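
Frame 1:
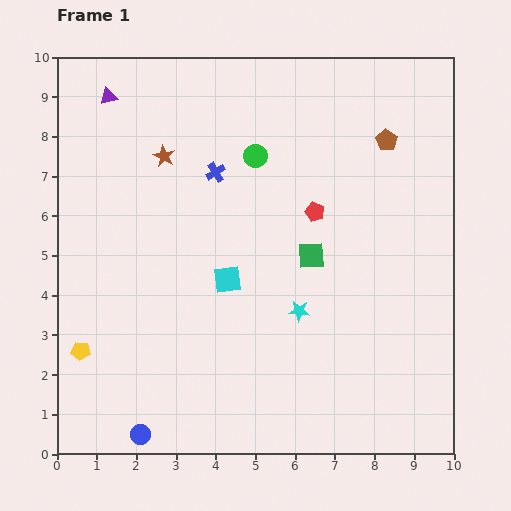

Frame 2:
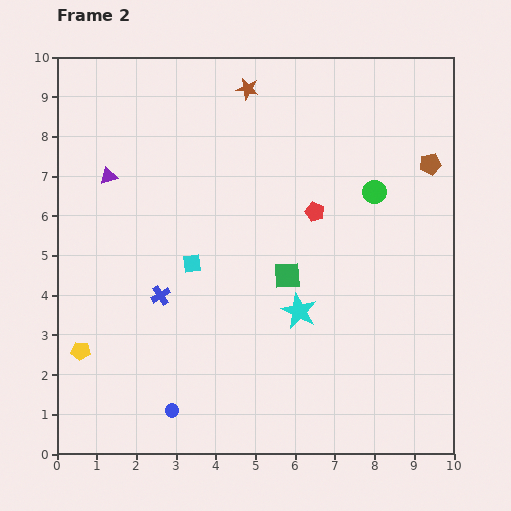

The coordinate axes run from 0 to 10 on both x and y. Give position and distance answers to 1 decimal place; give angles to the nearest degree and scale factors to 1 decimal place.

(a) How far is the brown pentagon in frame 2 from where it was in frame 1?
1.3

The brown pentagon moved from (8.3, 7.9) to (9.4, 7.3), a distance of √(1.1² + 0.6²) ≈ 1.3.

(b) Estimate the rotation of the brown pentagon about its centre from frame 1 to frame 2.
28° clockwise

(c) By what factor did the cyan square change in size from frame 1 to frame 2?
0.7×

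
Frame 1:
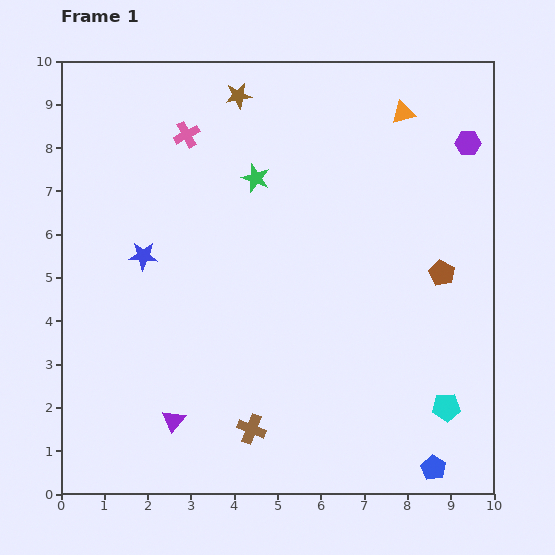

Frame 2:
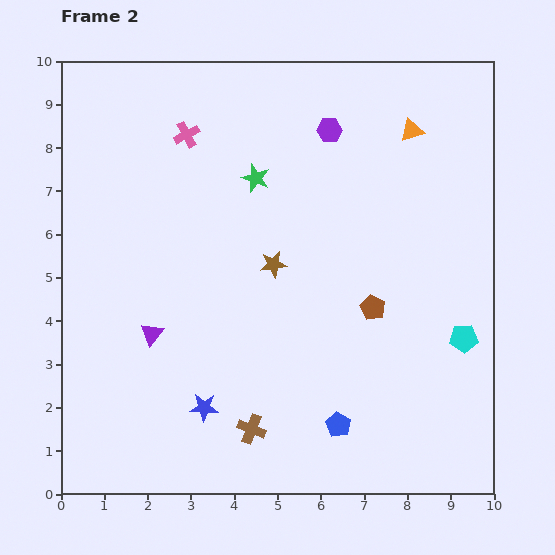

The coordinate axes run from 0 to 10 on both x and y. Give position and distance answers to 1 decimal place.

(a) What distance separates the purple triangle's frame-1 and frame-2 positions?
2.1

The purple triangle moved from (2.6, 1.7) to (2.1, 3.7), a distance of √(0.5² + 2.0²) ≈ 2.1.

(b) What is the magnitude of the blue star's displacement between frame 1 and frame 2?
3.8

The blue star moved from (1.9, 5.5) to (3.3, 2.0), a distance of √(1.4² + 3.5²) ≈ 3.8.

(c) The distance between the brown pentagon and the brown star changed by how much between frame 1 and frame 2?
-3.7

Distance in frame 1: 6.2. Distance in frame 2: 2.5.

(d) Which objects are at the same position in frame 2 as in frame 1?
the pink cross, the green star, the brown cross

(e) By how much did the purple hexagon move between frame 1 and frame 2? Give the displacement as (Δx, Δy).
(-3.2, 0.3)

The purple hexagon was at (9.4, 8.1) in frame 1 and (6.2, 8.4) in frame 2.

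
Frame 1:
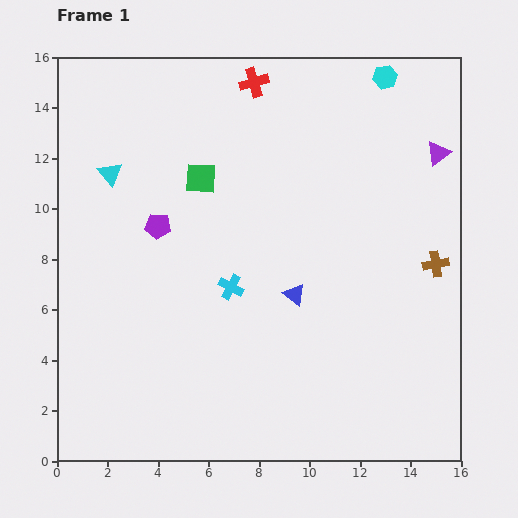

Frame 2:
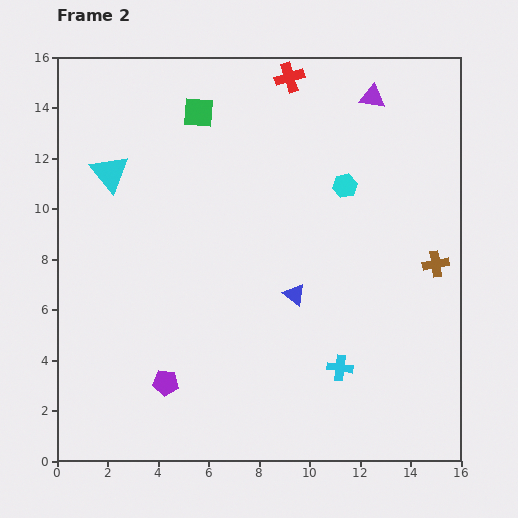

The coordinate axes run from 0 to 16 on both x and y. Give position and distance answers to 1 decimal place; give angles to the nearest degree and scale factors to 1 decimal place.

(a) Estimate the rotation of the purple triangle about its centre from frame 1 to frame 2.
45° clockwise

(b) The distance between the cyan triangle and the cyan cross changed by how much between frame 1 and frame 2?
+5.3

Distance in frame 1: 6.6. Distance in frame 2: 11.9.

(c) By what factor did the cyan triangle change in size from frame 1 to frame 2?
1.6×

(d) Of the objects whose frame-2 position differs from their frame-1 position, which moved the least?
the red cross

(moved 1.4)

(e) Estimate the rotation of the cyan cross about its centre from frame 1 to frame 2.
21° counter-clockwise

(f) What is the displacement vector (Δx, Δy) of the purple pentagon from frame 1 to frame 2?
(0.3, -6.2)

The purple pentagon was at (4.0, 9.3) in frame 1 and (4.3, 3.1) in frame 2.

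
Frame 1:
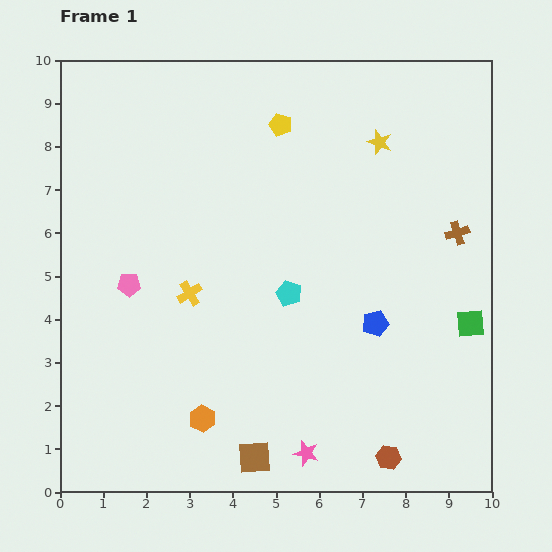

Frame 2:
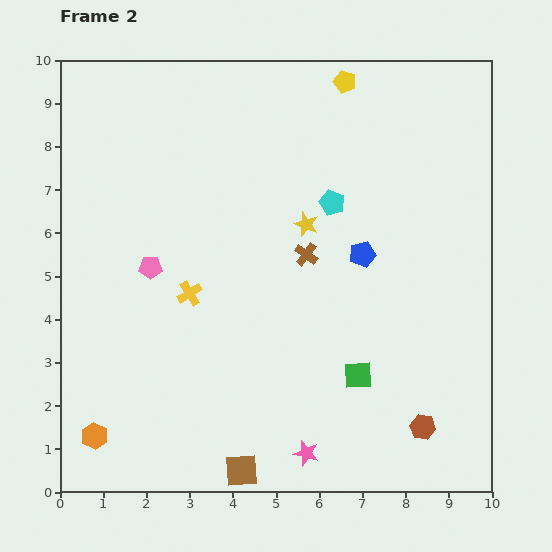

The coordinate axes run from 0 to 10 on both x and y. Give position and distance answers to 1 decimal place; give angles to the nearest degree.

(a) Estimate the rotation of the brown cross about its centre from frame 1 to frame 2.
37° counter-clockwise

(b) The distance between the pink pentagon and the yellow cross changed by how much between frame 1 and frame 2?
-0.3

Distance in frame 1: 1.4. Distance in frame 2: 1.1.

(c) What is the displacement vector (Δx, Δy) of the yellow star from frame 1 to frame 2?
(-1.7, -1.9)

The yellow star was at (7.4, 8.1) in frame 1 and (5.7, 6.2) in frame 2.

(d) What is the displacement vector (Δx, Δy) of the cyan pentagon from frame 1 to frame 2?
(1.0, 2.1)

The cyan pentagon was at (5.3, 4.6) in frame 1 and (6.3, 6.7) in frame 2.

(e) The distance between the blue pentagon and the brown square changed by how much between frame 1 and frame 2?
+1.5

Distance in frame 1: 4.2. Distance in frame 2: 5.7.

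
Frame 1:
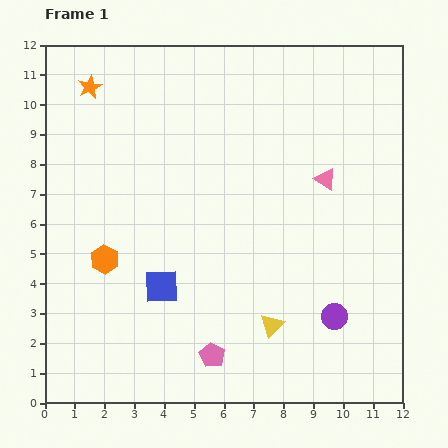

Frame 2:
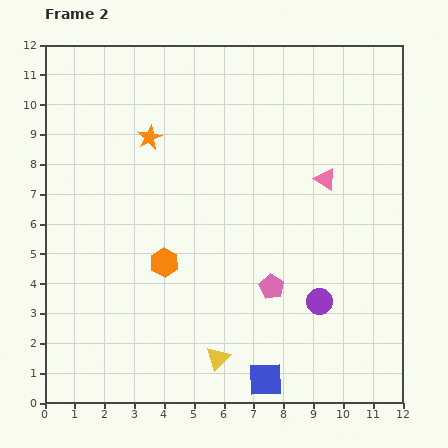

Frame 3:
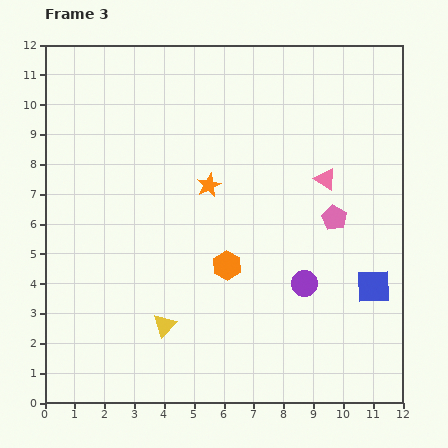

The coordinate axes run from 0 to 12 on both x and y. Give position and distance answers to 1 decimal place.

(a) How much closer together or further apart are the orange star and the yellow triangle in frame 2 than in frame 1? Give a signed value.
-2.4

Distance in frame 1: 10.1. Distance in frame 2: 7.7.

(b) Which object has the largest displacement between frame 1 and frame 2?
the blue square

(moved 4.7; next 3.0)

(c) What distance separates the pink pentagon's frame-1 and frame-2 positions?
3.0

The pink pentagon moved from (5.6, 1.6) to (7.6, 3.9), a distance of √(2.0² + 2.3²) ≈ 3.0.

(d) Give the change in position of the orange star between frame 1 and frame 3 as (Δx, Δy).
(4.0, -3.3)

The orange star was at (1.5, 10.6) in frame 1 and (5.5, 7.3) in frame 3.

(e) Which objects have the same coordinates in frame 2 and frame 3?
the pink triangle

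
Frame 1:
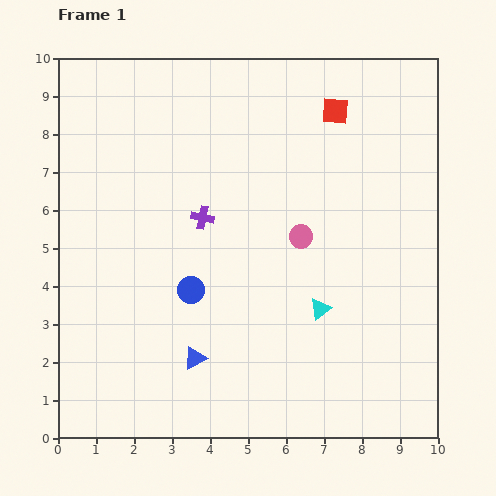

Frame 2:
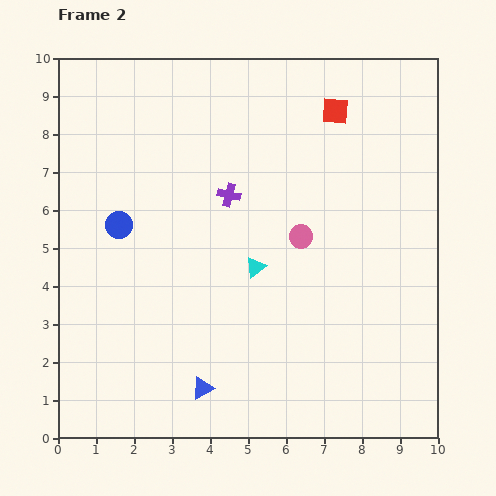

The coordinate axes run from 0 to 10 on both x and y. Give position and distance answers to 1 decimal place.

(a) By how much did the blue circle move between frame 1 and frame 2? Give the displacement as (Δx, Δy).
(-1.9, 1.7)

The blue circle was at (3.5, 3.9) in frame 1 and (1.6, 5.6) in frame 2.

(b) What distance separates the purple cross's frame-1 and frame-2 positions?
0.9

The purple cross moved from (3.8, 5.8) to (4.5, 6.4), a distance of √(0.7² + 0.6²) ≈ 0.9.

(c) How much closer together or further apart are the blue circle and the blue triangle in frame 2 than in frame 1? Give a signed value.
+3.0

Distance in frame 1: 1.8. Distance in frame 2: 4.8.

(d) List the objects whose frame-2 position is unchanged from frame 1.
the red square, the pink circle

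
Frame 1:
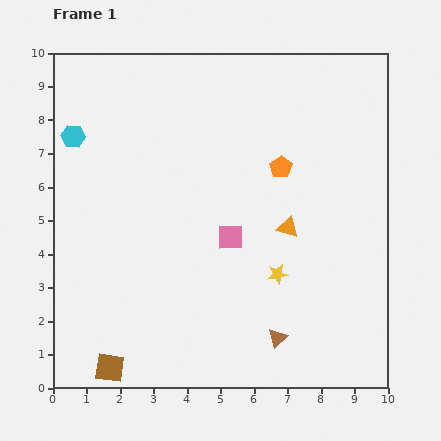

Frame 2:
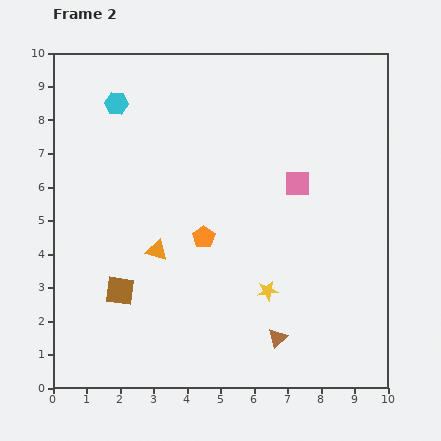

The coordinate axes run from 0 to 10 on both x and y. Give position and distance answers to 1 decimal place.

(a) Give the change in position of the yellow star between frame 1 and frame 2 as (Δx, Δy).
(-0.3, -0.5)

The yellow star was at (6.7, 3.4) in frame 1 and (6.4, 2.9) in frame 2.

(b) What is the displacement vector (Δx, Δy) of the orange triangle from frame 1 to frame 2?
(-3.9, -0.7)

The orange triangle was at (7.0, 4.8) in frame 1 and (3.1, 4.1) in frame 2.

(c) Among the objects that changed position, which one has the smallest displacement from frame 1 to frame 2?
the yellow star

(moved 0.6)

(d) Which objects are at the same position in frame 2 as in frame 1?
the brown triangle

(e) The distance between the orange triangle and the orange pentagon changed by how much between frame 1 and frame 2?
-0.3

Distance in frame 1: 1.8. Distance in frame 2: 1.5.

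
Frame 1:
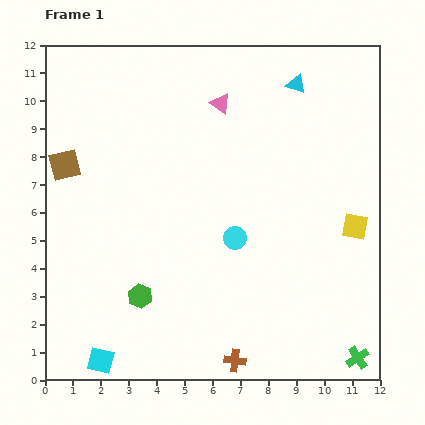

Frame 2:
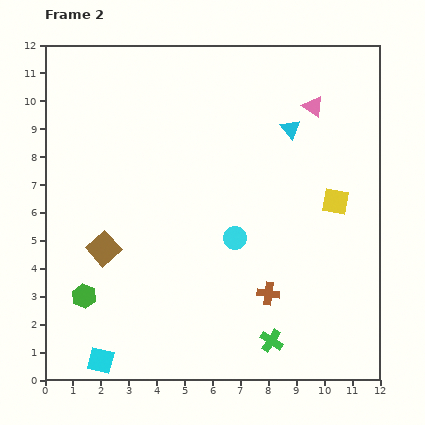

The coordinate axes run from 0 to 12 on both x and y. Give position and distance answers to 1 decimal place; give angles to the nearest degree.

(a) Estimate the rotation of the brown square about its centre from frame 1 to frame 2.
28° counter-clockwise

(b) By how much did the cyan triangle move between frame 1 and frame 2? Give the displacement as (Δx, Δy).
(-0.2, -1.6)

The cyan triangle was at (9.0, 10.6) in frame 1 and (8.8, 9.0) in frame 2.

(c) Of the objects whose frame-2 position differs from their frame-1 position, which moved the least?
the yellow square

(moved 1.1)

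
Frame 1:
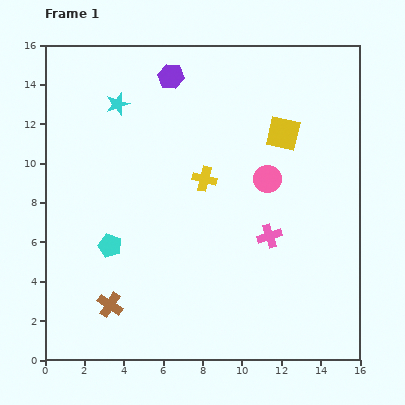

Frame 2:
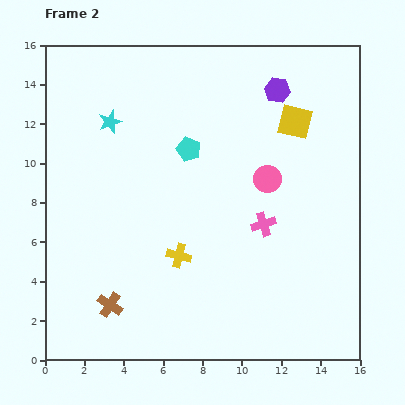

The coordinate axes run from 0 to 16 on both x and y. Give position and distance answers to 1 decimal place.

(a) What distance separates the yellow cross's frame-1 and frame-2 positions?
4.1

The yellow cross moved from (8.1, 9.2) to (6.8, 5.3), a distance of √(1.3² + 3.9²) ≈ 4.1.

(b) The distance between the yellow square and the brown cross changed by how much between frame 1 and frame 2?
+0.8

Distance in frame 1: 12.4. Distance in frame 2: 13.2.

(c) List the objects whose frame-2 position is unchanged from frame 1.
the pink circle, the brown cross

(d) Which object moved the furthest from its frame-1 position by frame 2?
the cyan pentagon

(moved 6.3; next 5.4)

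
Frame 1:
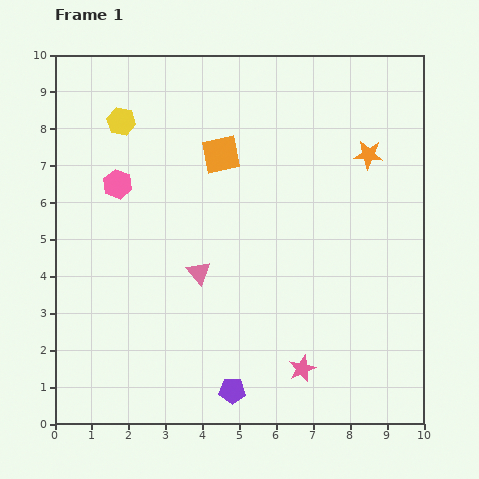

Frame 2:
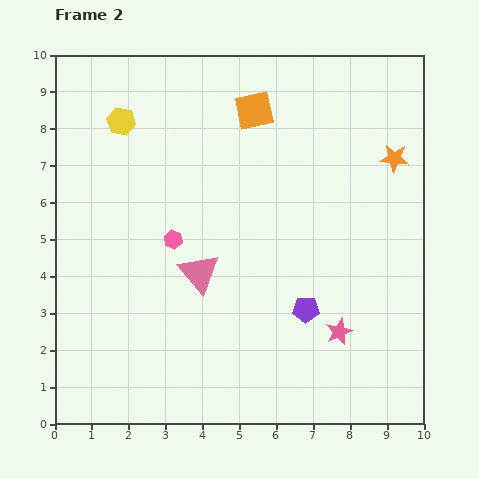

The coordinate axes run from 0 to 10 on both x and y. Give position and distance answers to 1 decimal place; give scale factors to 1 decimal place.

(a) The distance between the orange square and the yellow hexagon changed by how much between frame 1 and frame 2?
+0.8

Distance in frame 1: 2.8. Distance in frame 2: 3.6.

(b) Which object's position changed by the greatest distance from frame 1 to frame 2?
the purple pentagon

(moved 3.0; next 2.1)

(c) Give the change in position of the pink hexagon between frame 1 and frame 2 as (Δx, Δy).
(1.5, -1.5)

The pink hexagon was at (1.7, 6.5) in frame 1 and (3.2, 5.0) in frame 2.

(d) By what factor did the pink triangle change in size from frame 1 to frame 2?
1.7×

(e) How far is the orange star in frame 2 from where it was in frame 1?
0.7

The orange star moved from (8.5, 7.3) to (9.2, 7.2), a distance of √(0.7² + 0.1²) ≈ 0.7.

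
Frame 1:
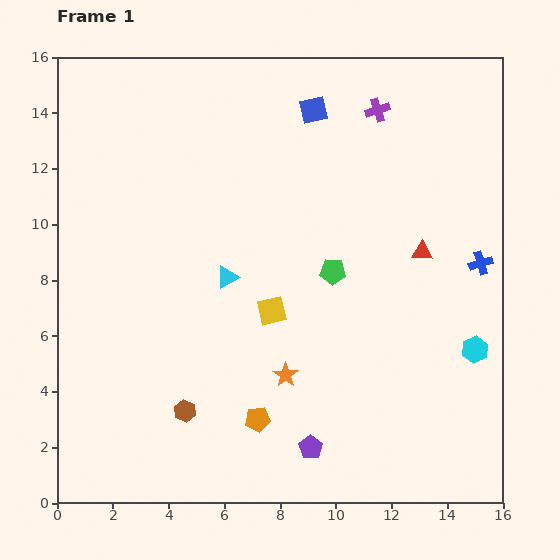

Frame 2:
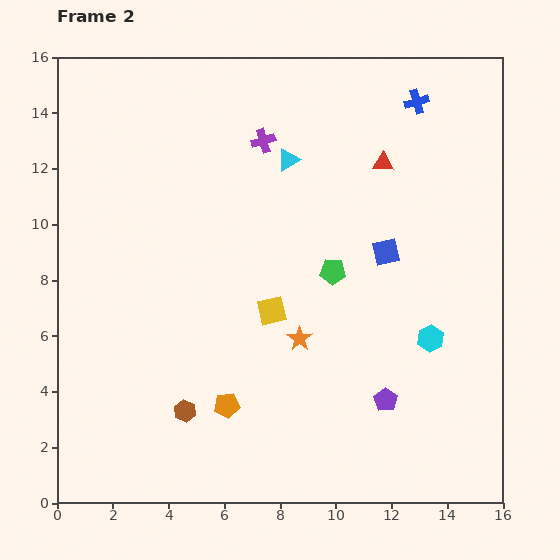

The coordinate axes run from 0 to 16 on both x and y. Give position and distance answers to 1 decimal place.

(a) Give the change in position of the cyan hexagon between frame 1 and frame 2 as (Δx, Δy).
(-1.6, 0.4)

The cyan hexagon was at (15.0, 5.5) in frame 1 and (13.4, 5.9) in frame 2.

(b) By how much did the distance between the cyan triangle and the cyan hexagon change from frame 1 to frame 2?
-1.1

Distance in frame 1: 9.3. Distance in frame 2: 8.2.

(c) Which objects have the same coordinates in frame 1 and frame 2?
the green pentagon, the brown hexagon, the yellow square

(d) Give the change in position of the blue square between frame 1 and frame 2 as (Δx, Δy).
(2.6, -5.1)

The blue square was at (9.2, 14.1) in frame 1 and (11.8, 9.0) in frame 2.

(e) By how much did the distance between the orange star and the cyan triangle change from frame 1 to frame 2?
+2.3

Distance in frame 1: 4.1. Distance in frame 2: 6.4.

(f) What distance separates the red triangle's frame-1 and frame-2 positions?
3.5

The red triangle moved from (13.1, 9.0) to (11.7, 12.2), a distance of √(1.4² + 3.2²) ≈ 3.5.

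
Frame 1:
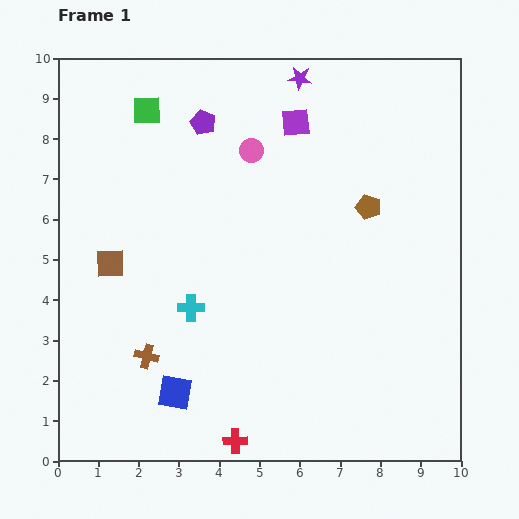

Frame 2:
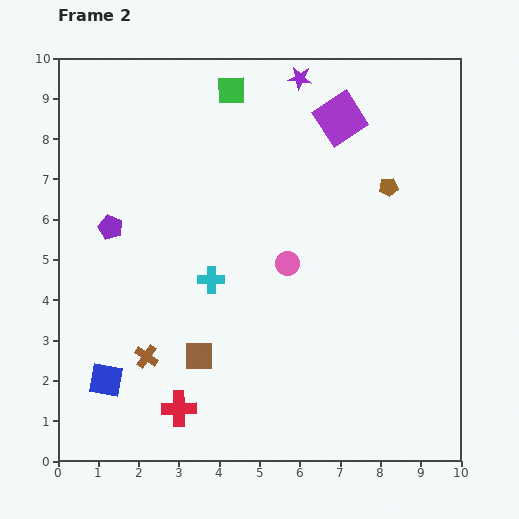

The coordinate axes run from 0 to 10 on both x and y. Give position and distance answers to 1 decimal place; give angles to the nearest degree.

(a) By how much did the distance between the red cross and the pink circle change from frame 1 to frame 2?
-2.7

Distance in frame 1: 7.2. Distance in frame 2: 4.5.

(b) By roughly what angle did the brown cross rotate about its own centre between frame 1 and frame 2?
21° clockwise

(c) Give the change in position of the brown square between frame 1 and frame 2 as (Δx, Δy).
(2.2, -2.3)

The brown square was at (1.3, 4.9) in frame 1 and (3.5, 2.6) in frame 2.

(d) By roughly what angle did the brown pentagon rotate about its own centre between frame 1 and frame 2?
24° counter-clockwise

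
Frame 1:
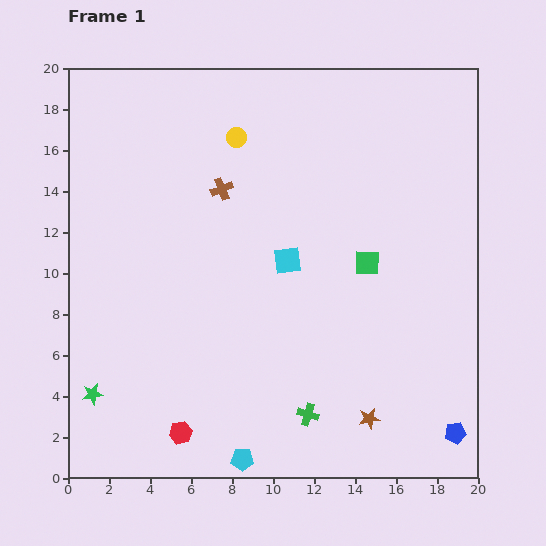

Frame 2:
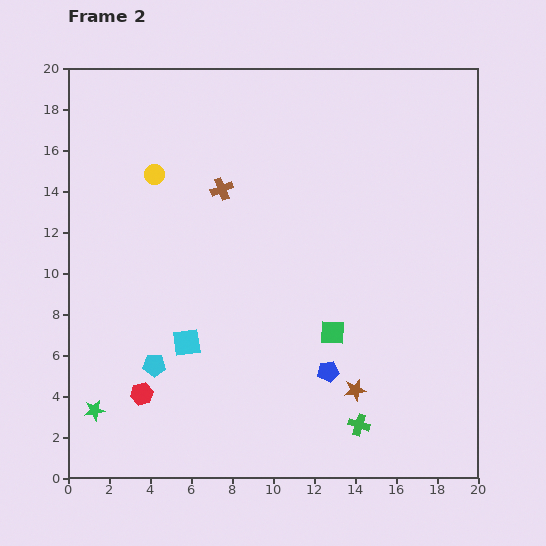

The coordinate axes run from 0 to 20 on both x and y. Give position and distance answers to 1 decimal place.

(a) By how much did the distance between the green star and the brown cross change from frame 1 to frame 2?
+0.7

Distance in frame 1: 11.8. Distance in frame 2: 12.5.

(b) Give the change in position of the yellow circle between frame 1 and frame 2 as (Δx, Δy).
(-4.0, -1.8)

The yellow circle was at (8.2, 16.6) in frame 1 and (4.2, 14.8) in frame 2.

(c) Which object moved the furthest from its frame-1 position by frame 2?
the blue pentagon

(moved 6.9; next 6.3)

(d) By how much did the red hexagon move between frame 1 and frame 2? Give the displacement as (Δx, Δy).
(-1.9, 1.9)

The red hexagon was at (5.5, 2.2) in frame 1 and (3.6, 4.1) in frame 2.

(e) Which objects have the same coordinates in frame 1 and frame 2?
the brown cross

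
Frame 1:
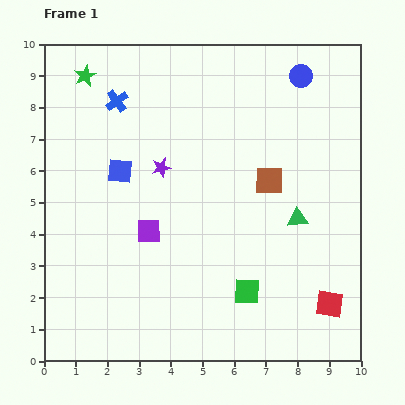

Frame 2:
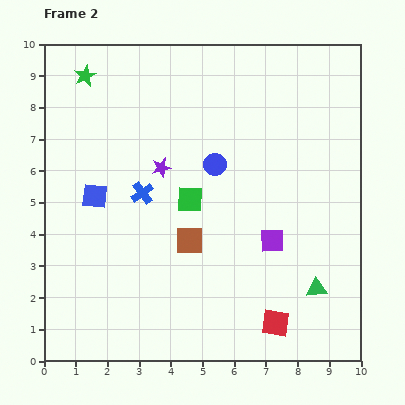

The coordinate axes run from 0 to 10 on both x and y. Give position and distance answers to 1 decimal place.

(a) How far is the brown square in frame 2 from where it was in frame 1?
3.1

The brown square moved from (7.1, 5.7) to (4.6, 3.8), a distance of √(2.5² + 1.9²) ≈ 3.1.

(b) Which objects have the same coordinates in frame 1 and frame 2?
the green star, the purple star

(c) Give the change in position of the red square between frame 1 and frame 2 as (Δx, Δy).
(-1.7, -0.6)

The red square was at (9.0, 1.8) in frame 1 and (7.3, 1.2) in frame 2.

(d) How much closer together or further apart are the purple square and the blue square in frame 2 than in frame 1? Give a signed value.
+3.7

Distance in frame 1: 2.1. Distance in frame 2: 5.8.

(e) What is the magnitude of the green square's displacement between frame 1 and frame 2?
3.4

The green square moved from (6.4, 2.2) to (4.6, 5.1), a distance of √(1.8² + 2.9²) ≈ 3.4.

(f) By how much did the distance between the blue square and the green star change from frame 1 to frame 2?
+0.6

Distance in frame 1: 3.2. Distance in frame 2: 3.8.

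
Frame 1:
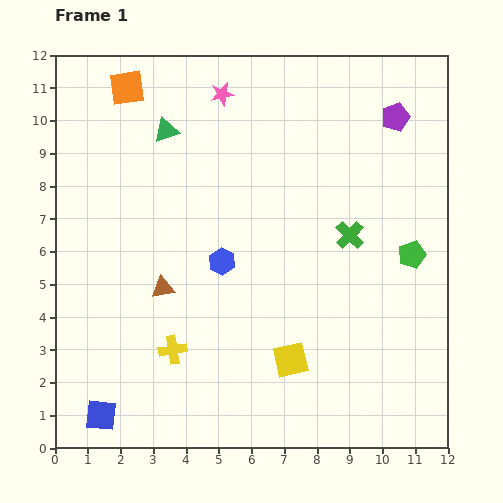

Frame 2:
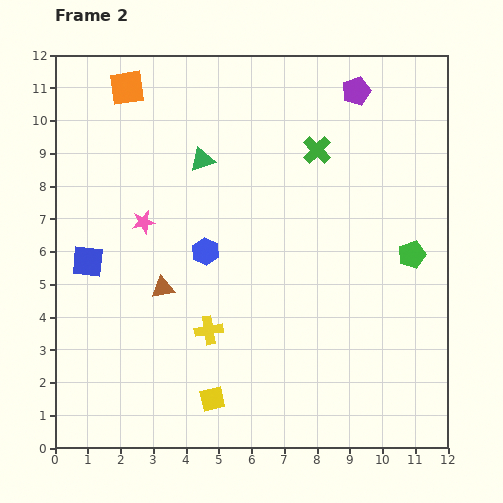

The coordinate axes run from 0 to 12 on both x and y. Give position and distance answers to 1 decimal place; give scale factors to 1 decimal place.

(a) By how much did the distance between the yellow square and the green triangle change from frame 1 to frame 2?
-0.7

Distance in frame 1: 8.0. Distance in frame 2: 7.3.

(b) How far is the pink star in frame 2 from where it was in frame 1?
4.6

The pink star moved from (5.1, 10.8) to (2.7, 6.9), a distance of √(2.4² + 3.9²) ≈ 4.6.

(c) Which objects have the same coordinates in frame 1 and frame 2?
the orange square, the green pentagon, the brown triangle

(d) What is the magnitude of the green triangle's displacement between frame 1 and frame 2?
1.4

The green triangle moved from (3.4, 9.7) to (4.5, 8.8), a distance of √(1.1² + 0.9²) ≈ 1.4.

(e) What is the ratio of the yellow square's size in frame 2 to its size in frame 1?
0.7×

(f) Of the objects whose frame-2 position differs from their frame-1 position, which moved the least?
the blue hexagon

(moved 0.6)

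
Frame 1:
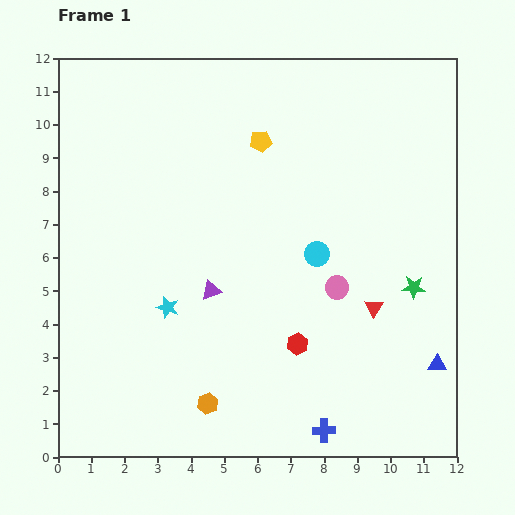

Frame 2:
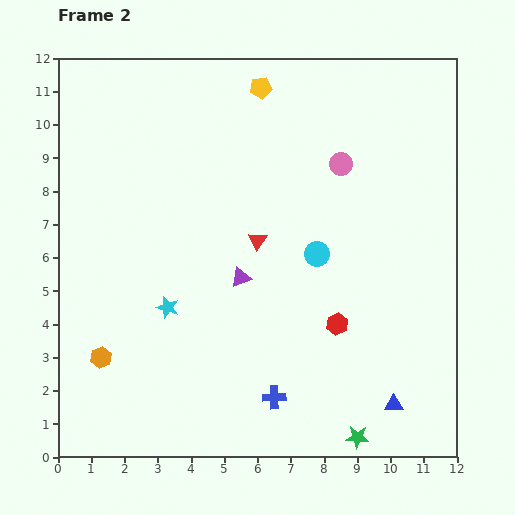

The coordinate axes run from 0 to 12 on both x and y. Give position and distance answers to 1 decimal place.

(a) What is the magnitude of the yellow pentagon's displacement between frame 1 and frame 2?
1.6

The yellow pentagon moved from (6.1, 9.5) to (6.1, 11.1), a distance of √(0.0² + 1.6²) ≈ 1.6.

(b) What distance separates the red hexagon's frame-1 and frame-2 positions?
1.3

The red hexagon moved from (7.2, 3.4) to (8.4, 4.0), a distance of √(1.2² + 0.6²) ≈ 1.3.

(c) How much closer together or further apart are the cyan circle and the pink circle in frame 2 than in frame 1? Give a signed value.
+1.6

Distance in frame 1: 1.2. Distance in frame 2: 2.8.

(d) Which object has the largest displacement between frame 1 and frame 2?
the green star

(moved 4.8; next 4.0)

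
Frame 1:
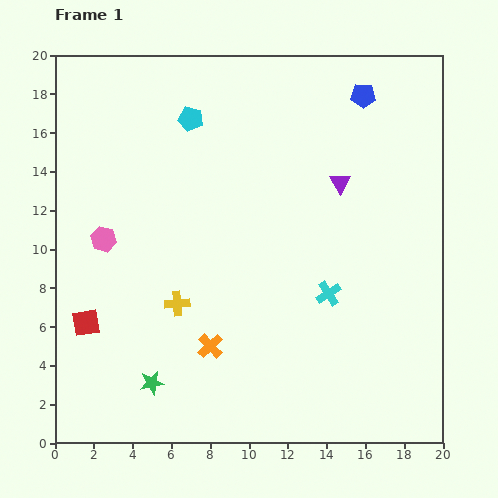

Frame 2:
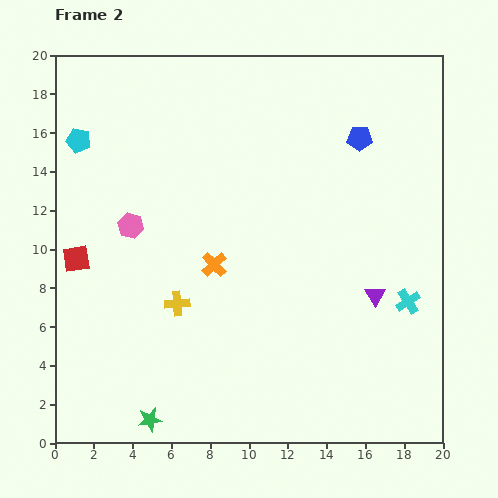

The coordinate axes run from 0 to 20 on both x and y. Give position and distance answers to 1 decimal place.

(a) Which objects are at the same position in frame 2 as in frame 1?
the yellow cross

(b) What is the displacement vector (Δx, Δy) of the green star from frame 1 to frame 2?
(-0.1, -1.9)

The green star was at (5.0, 3.1) in frame 1 and (4.9, 1.2) in frame 2.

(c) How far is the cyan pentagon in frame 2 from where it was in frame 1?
5.9

The cyan pentagon moved from (7.0, 16.7) to (1.2, 15.6), a distance of √(5.8² + 1.1²) ≈ 5.9.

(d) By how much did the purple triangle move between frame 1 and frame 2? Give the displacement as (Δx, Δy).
(1.8, -5.8)

The purple triangle was at (14.7, 13.4) in frame 1 and (16.5, 7.6) in frame 2.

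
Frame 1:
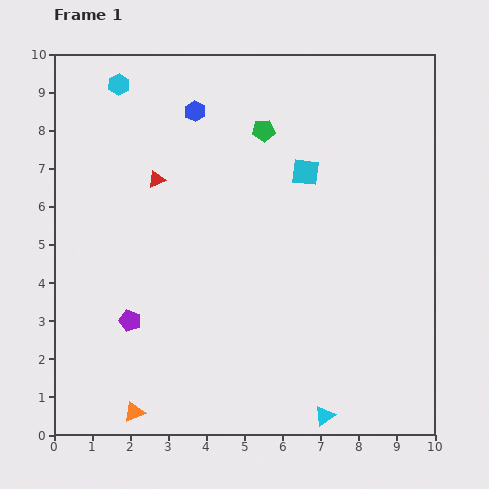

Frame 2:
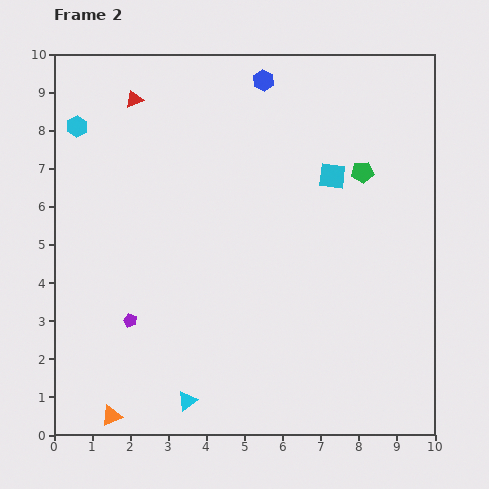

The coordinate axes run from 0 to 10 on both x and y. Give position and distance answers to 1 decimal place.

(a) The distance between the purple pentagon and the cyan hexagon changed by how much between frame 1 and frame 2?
-0.9

Distance in frame 1: 6.2. Distance in frame 2: 5.3.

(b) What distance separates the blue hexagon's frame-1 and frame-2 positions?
2.0

The blue hexagon moved from (3.7, 8.5) to (5.5, 9.3), a distance of √(1.8² + 0.8²) ≈ 2.0.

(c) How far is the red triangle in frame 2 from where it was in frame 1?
2.2

The red triangle moved from (2.7, 6.7) to (2.1, 8.8), a distance of √(0.6² + 2.1²) ≈ 2.2.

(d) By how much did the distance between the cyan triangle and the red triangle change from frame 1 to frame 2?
+0.4

Distance in frame 1: 7.6. Distance in frame 2: 8.0.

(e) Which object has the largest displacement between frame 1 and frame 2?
the cyan triangle

(moved 3.6; next 2.8)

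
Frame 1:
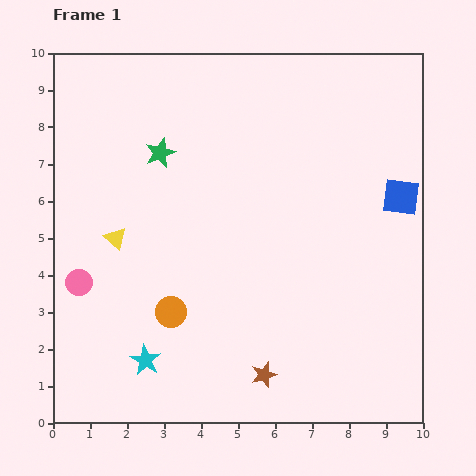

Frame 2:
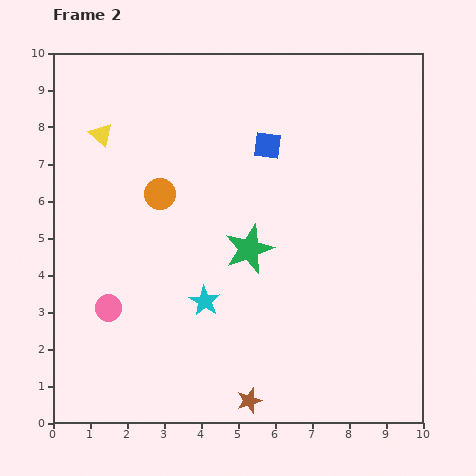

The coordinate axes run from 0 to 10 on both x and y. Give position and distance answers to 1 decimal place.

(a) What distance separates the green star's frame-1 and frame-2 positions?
3.5

The green star moved from (2.9, 7.3) to (5.3, 4.7), a distance of √(2.4² + 2.6²) ≈ 3.5.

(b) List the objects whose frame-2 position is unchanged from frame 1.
none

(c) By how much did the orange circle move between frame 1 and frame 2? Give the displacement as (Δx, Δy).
(-0.3, 3.2)

The orange circle was at (3.2, 3.0) in frame 1 and (2.9, 6.2) in frame 2.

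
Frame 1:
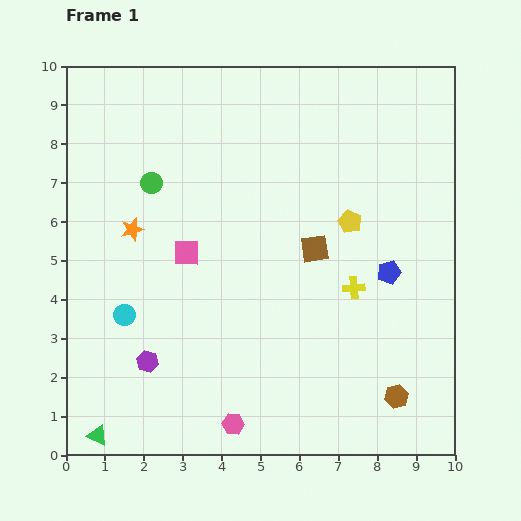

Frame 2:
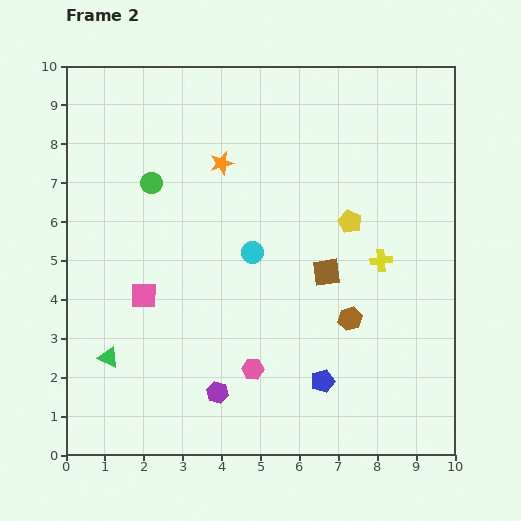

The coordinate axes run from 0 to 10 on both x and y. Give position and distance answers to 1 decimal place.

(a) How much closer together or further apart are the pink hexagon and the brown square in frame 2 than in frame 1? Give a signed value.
-1.9

Distance in frame 1: 5.0. Distance in frame 2: 3.1.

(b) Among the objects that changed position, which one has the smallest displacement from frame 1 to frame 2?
the brown square

(moved 0.7)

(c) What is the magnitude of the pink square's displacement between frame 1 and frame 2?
1.6

The pink square moved from (3.1, 5.2) to (2.0, 4.1), a distance of √(1.1² + 1.1²) ≈ 1.6.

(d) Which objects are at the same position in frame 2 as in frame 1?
the yellow pentagon, the green circle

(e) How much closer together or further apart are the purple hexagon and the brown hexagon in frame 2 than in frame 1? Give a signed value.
-2.6

Distance in frame 1: 6.5. Distance in frame 2: 3.9.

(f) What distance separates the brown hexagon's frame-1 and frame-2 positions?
2.3

The brown hexagon moved from (8.5, 1.5) to (7.3, 3.5), a distance of √(1.2² + 2.0²) ≈ 2.3.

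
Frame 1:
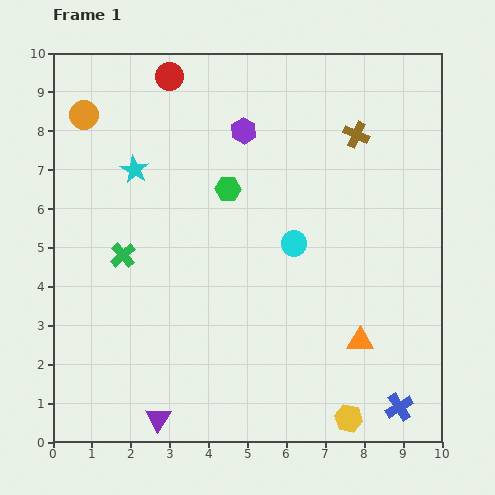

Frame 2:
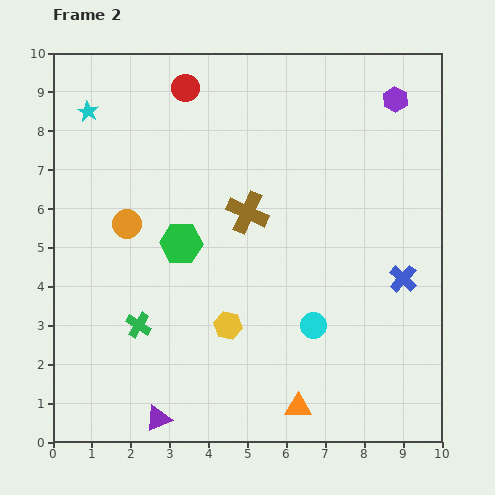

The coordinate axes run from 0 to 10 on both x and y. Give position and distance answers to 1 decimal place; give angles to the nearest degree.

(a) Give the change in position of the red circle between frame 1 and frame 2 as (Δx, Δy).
(0.4, -0.3)

The red circle was at (3.0, 9.4) in frame 1 and (3.4, 9.1) in frame 2.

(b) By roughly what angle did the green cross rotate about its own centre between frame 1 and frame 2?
17° counter-clockwise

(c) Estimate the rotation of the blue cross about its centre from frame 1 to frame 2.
16° counter-clockwise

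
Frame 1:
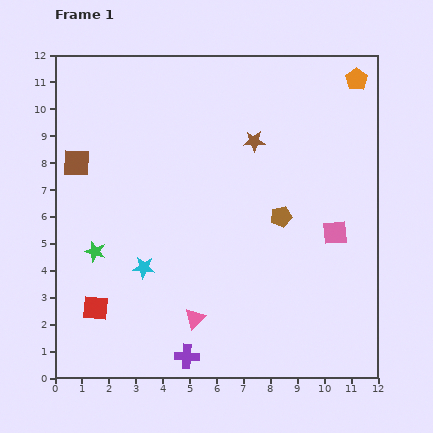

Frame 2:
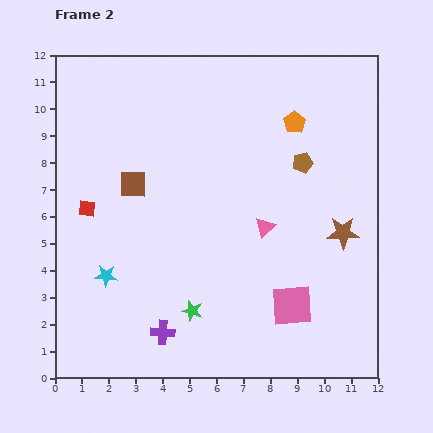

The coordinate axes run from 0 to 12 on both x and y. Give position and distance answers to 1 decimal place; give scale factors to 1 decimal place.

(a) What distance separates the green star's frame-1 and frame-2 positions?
4.2

The green star moved from (1.5, 4.7) to (5.1, 2.5), a distance of √(3.6² + 2.2²) ≈ 4.2.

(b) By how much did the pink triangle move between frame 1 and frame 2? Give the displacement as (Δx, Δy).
(2.6, 3.4)

The pink triangle was at (5.2, 2.2) in frame 1 and (7.8, 5.6) in frame 2.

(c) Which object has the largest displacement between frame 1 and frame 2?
the brown star

(moved 4.7; next 4.3)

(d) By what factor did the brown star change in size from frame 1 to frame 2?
1.5×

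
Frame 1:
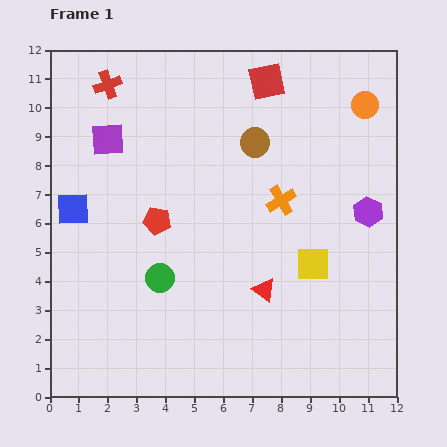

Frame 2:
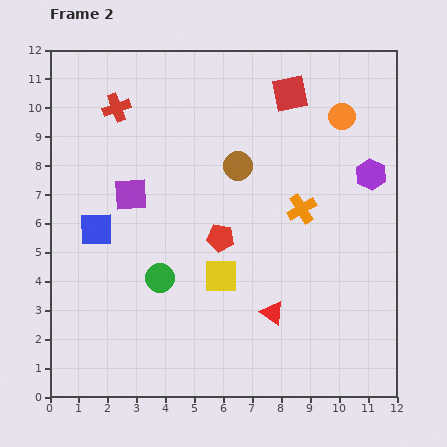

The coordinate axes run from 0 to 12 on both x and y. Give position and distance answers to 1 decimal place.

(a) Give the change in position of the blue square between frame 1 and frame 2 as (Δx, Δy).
(0.8, -0.7)

The blue square was at (0.8, 6.5) in frame 1 and (1.6, 5.8) in frame 2.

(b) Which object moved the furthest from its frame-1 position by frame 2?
the yellow square

(moved 3.2; next 2.3)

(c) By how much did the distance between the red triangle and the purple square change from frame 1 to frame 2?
-1.1

Distance in frame 1: 7.5. Distance in frame 2: 6.4.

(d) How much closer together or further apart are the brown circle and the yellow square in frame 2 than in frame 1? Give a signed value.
-0.9

Distance in frame 1: 4.7. Distance in frame 2: 3.8.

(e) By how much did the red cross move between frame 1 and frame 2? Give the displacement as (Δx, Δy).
(0.3, -0.8)

The red cross was at (2.0, 10.8) in frame 1 and (2.3, 10.0) in frame 2.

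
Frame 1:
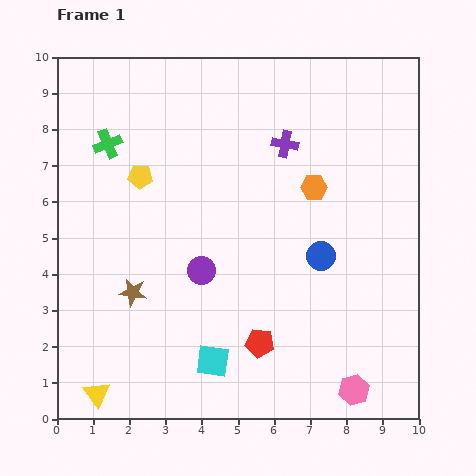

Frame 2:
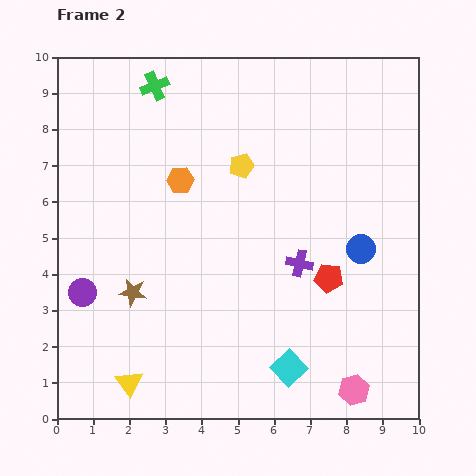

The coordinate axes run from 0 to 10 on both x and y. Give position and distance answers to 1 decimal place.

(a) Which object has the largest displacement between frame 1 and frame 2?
the orange hexagon

(moved 3.7; next 3.4)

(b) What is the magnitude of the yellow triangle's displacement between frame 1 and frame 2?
0.9

The yellow triangle moved from (1.1, 0.7) to (2.0, 1.0), a distance of √(0.9² + 0.3²) ≈ 0.9.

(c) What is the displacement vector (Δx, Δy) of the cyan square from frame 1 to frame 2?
(2.1, -0.2)

The cyan square was at (4.3, 1.6) in frame 1 and (6.4, 1.4) in frame 2.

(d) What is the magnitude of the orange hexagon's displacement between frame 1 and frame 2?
3.7

The orange hexagon moved from (7.1, 6.4) to (3.4, 6.6), a distance of √(3.7² + 0.2²) ≈ 3.7.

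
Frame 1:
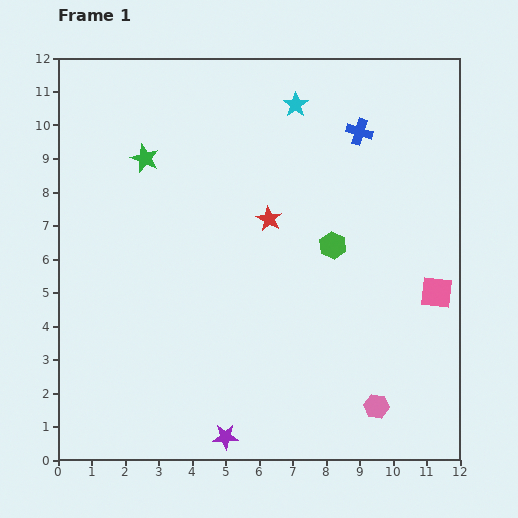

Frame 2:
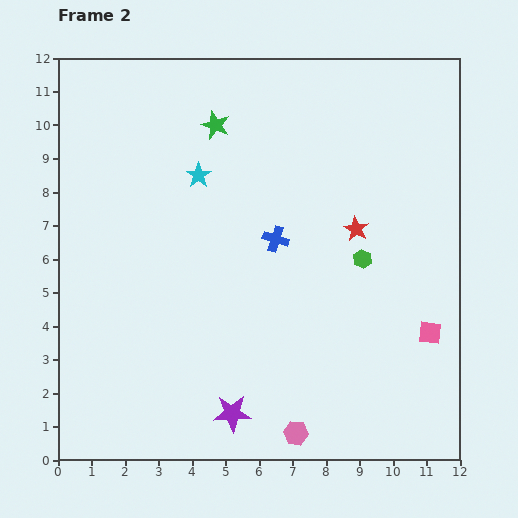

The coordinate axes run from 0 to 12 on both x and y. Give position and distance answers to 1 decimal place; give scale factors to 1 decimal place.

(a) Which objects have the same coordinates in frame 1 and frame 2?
none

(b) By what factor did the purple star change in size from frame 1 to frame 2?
1.5×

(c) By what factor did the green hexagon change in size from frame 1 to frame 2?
0.7×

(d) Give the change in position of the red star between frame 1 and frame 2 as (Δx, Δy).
(2.6, -0.3)

The red star was at (6.3, 7.2) in frame 1 and (8.9, 6.9) in frame 2.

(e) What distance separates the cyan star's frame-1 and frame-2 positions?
3.6

The cyan star moved from (7.1, 10.6) to (4.2, 8.5), a distance of √(2.9² + 2.1²) ≈ 3.6.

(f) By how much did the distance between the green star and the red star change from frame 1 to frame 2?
+1.1

Distance in frame 1: 4.1. Distance in frame 2: 5.2.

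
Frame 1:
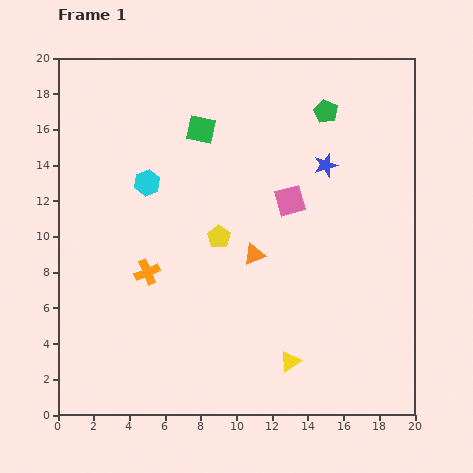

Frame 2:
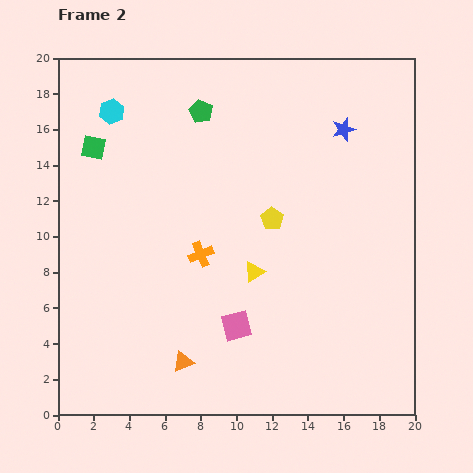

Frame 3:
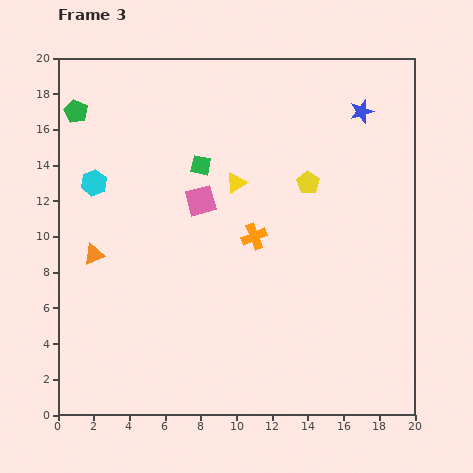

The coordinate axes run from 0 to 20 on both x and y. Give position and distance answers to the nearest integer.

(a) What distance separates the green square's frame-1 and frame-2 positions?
6

The green square moved from (8, 16) to (2, 15), a distance of √(6² + 1²) ≈ 6.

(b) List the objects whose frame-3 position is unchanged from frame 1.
none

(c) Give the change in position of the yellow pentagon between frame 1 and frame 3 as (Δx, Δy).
(5, 3)

The yellow pentagon was at (9, 10) in frame 1 and (14, 13) in frame 3.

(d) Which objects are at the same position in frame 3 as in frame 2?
none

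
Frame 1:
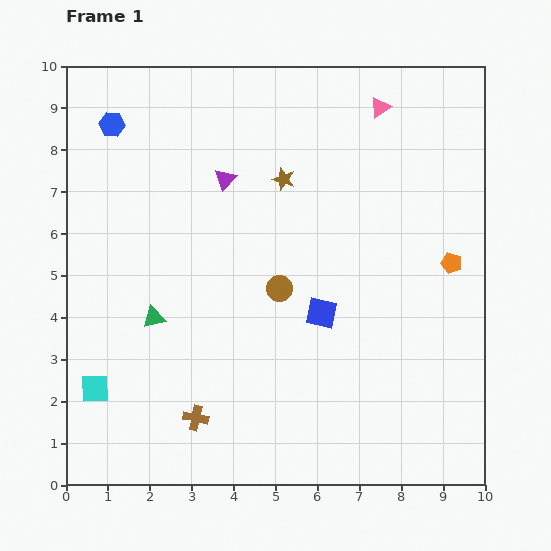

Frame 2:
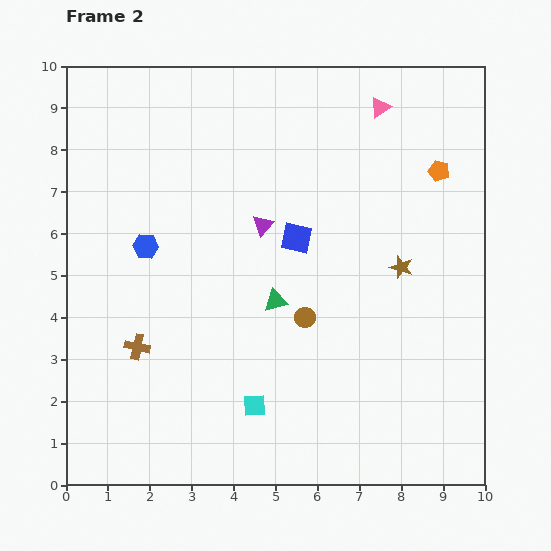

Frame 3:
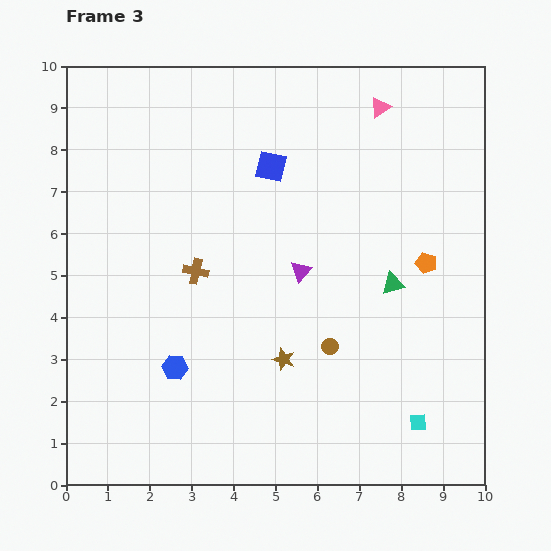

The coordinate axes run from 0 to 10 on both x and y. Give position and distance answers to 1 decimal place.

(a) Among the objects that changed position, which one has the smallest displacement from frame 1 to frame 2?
the brown circle

(moved 0.9)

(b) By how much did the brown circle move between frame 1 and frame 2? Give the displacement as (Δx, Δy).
(0.6, -0.7)

The brown circle was at (5.1, 4.7) in frame 1 and (5.7, 4.0) in frame 2.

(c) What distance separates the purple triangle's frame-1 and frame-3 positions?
2.8

The purple triangle moved from (3.8, 7.3) to (5.6, 5.1), a distance of √(1.8² + 2.2²) ≈ 2.8.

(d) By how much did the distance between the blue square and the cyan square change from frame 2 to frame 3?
+2.9

Distance in frame 2: 4.1. Distance in frame 3: 7.0.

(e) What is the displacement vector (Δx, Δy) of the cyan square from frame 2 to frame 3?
(3.9, -0.4)

The cyan square was at (4.5, 1.9) in frame 2 and (8.4, 1.5) in frame 3.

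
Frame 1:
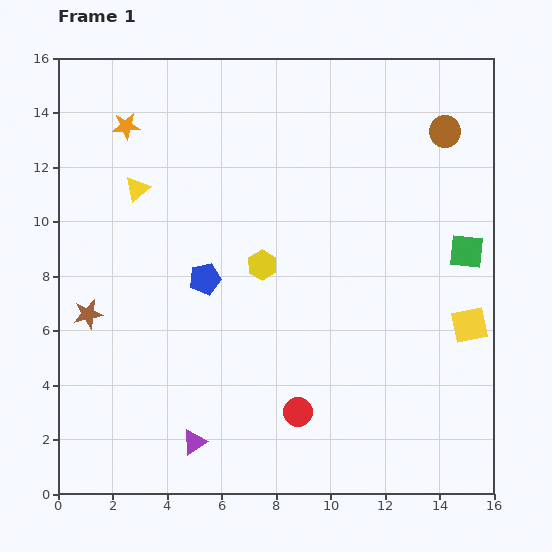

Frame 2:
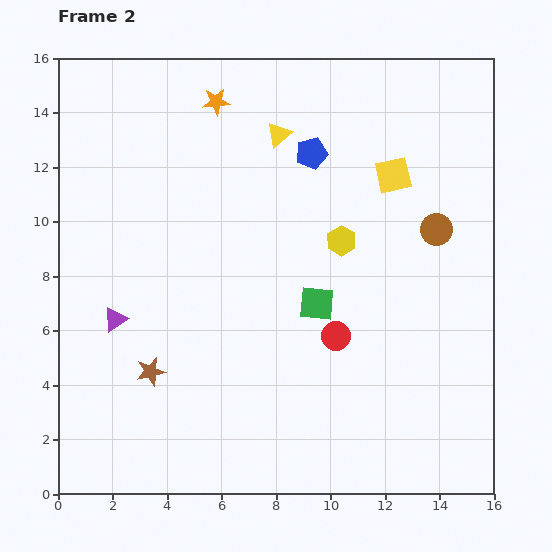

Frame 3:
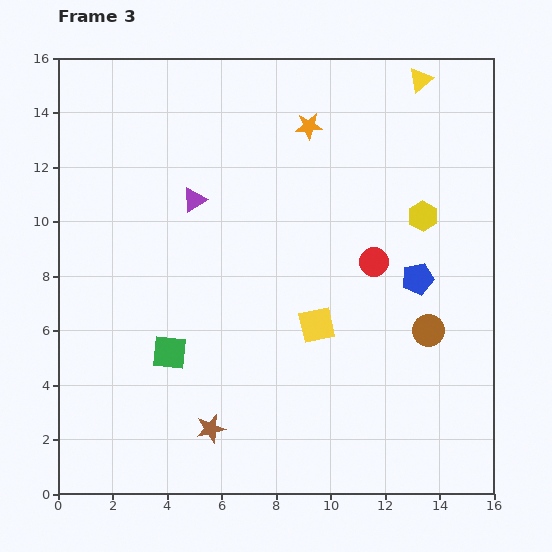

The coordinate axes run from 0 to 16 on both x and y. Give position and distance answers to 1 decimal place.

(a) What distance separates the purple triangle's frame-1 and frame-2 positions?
5.4

The purple triangle moved from (5.0, 1.9) to (2.1, 6.4), a distance of √(2.9² + 4.5²) ≈ 5.4.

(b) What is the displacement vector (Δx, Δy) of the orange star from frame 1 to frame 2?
(3.3, 0.9)

The orange star was at (2.5, 13.5) in frame 1 and (5.8, 14.4) in frame 2.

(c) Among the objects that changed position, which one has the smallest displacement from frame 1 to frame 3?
the yellow square

(moved 5.6)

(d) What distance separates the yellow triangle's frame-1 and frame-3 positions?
11.1

The yellow triangle moved from (2.9, 11.2) to (13.3, 15.2), a distance of √(10.4² + 4.0²) ≈ 11.1.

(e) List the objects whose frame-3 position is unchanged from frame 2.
none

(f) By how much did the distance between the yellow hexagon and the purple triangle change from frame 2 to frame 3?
-0.4

Distance in frame 2: 8.8. Distance in frame 3: 8.4.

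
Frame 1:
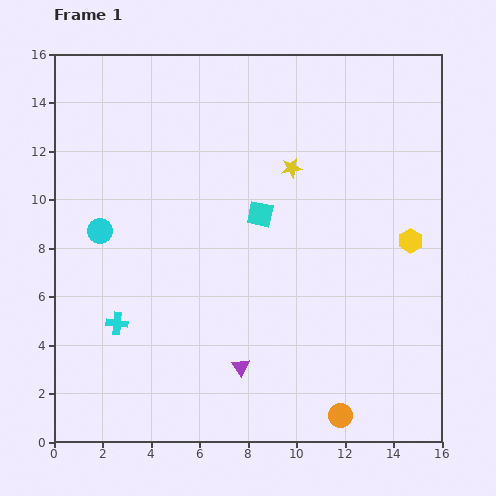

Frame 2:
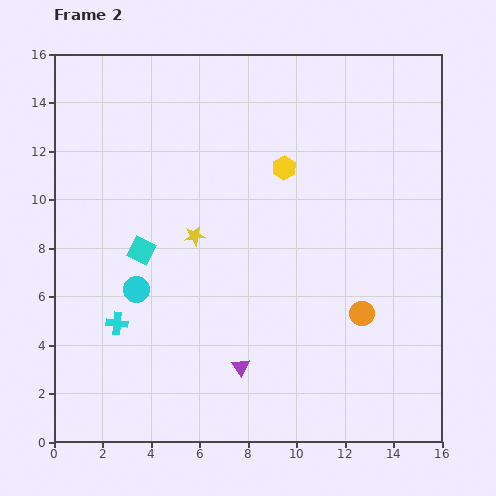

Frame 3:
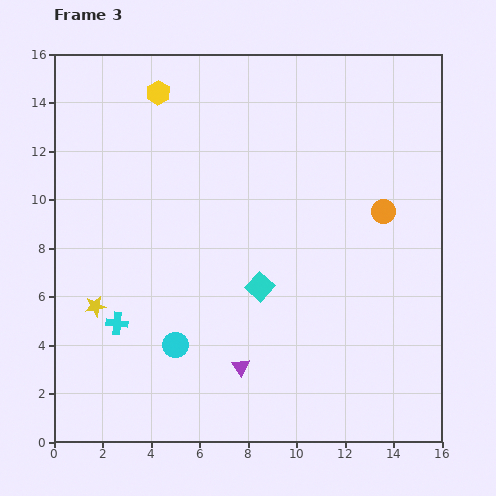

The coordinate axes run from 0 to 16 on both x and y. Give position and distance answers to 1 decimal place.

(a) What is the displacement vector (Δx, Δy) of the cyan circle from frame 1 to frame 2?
(1.5, -2.4)

The cyan circle was at (1.9, 8.7) in frame 1 and (3.4, 6.3) in frame 2.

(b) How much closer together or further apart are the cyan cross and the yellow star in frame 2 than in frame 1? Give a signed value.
-4.8

Distance in frame 1: 9.6. Distance in frame 2: 4.8.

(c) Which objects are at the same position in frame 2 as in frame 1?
the purple triangle, the cyan cross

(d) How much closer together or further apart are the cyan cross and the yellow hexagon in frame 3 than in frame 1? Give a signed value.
-2.9

Distance in frame 1: 12.6. Distance in frame 3: 9.7.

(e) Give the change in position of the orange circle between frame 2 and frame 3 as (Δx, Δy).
(0.9, 4.2)

The orange circle was at (12.7, 5.3) in frame 2 and (13.6, 9.5) in frame 3.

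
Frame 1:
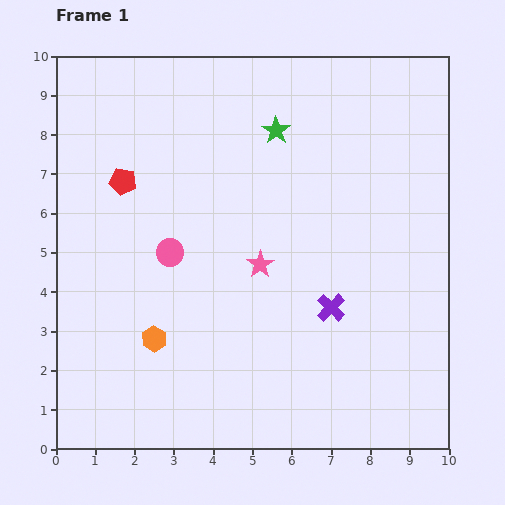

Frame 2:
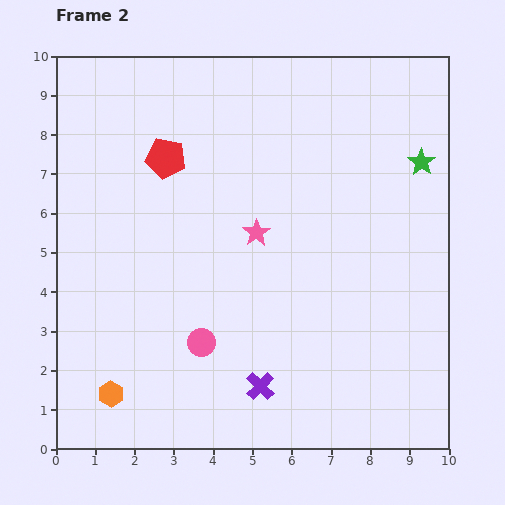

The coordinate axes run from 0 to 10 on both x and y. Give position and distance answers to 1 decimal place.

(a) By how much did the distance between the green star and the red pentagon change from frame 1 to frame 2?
+2.4

Distance in frame 1: 4.1. Distance in frame 2: 6.5.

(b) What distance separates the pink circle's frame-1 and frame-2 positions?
2.4

The pink circle moved from (2.9, 5.0) to (3.7, 2.7), a distance of √(0.8² + 2.3²) ≈ 2.4.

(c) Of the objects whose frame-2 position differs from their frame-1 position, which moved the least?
the pink star

(moved 0.8)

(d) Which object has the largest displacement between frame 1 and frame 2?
the green star

(moved 3.8; next 2.7)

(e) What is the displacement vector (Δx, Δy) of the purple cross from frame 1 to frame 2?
(-1.8, -2.0)

The purple cross was at (7.0, 3.6) in frame 1 and (5.2, 1.6) in frame 2.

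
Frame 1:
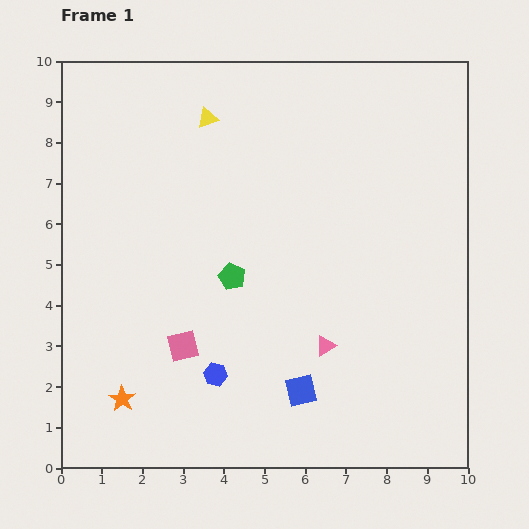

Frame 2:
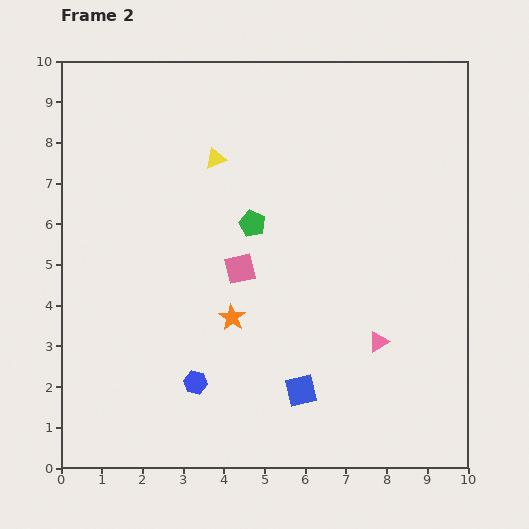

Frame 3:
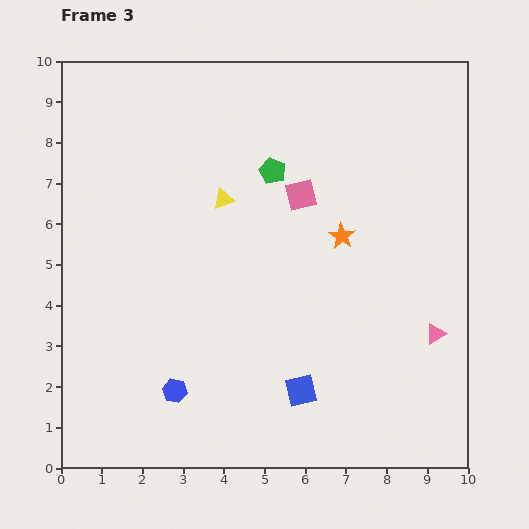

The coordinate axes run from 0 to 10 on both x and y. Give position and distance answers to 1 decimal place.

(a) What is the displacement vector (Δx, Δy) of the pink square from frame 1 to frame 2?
(1.4, 1.9)

The pink square was at (3.0, 3.0) in frame 1 and (4.4, 4.9) in frame 2.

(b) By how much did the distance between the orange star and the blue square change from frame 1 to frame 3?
-0.5

Distance in frame 1: 4.4. Distance in frame 3: 3.9.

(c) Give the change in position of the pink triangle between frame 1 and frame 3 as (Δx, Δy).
(2.7, 0.3)

The pink triangle was at (6.5, 3.0) in frame 1 and (9.2, 3.3) in frame 3.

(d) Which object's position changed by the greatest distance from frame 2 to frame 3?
the orange star

(moved 3.4; next 2.3)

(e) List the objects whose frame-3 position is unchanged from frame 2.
the blue square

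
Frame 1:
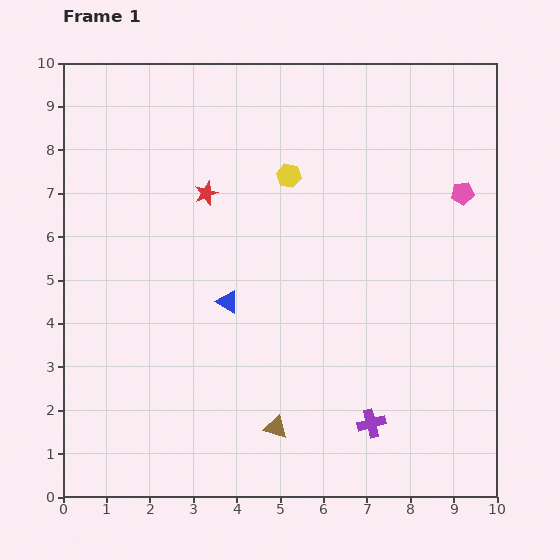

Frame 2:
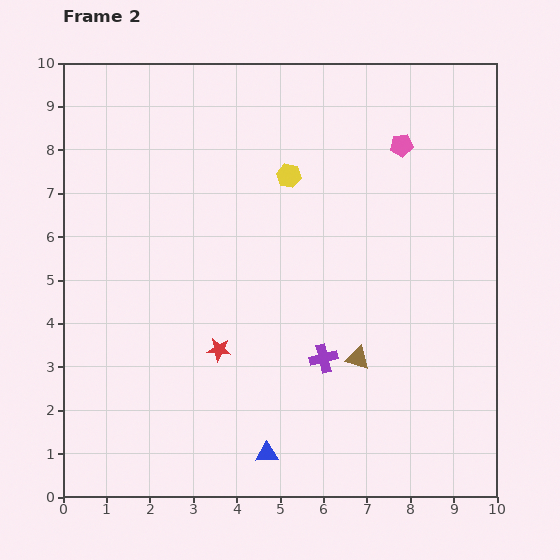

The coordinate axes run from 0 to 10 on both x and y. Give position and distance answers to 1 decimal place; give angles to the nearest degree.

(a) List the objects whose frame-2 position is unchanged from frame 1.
the yellow hexagon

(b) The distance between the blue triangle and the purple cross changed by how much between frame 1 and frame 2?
-1.7

Distance in frame 1: 4.3. Distance in frame 2: 2.6.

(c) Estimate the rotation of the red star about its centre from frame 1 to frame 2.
27° clockwise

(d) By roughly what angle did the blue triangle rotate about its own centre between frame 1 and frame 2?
31° counter-clockwise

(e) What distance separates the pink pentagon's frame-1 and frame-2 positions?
1.8

The pink pentagon moved from (9.2, 7.0) to (7.8, 8.1), a distance of √(1.4² + 1.1²) ≈ 1.8.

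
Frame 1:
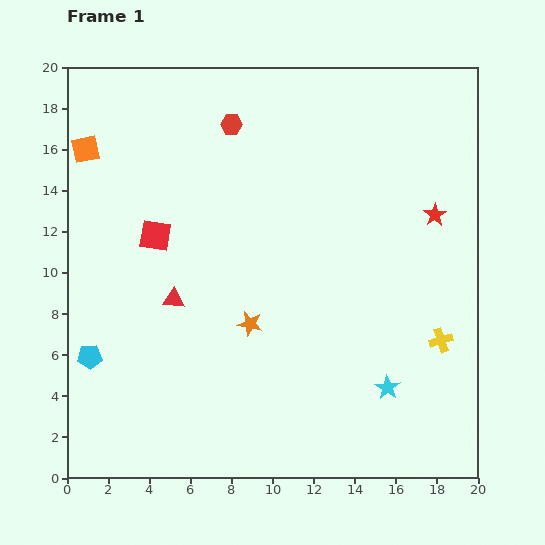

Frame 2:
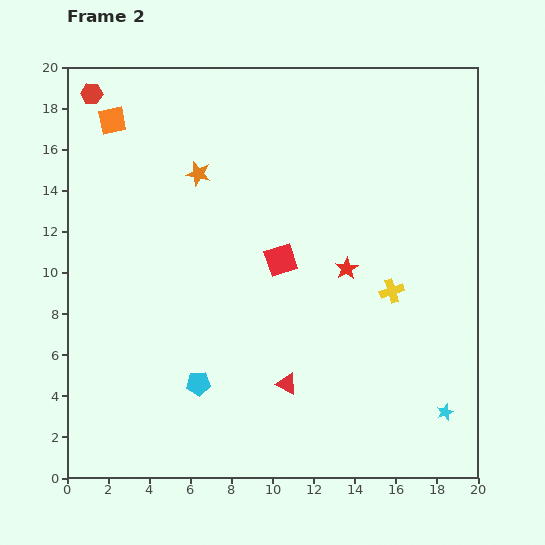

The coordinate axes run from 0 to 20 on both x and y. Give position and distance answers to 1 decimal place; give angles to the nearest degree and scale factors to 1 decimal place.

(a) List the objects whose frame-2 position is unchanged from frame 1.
none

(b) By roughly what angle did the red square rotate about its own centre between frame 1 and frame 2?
28° counter-clockwise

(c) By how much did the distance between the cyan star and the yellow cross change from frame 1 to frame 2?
+2.9

Distance in frame 1: 3.5. Distance in frame 2: 6.4.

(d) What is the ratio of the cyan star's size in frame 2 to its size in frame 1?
0.7×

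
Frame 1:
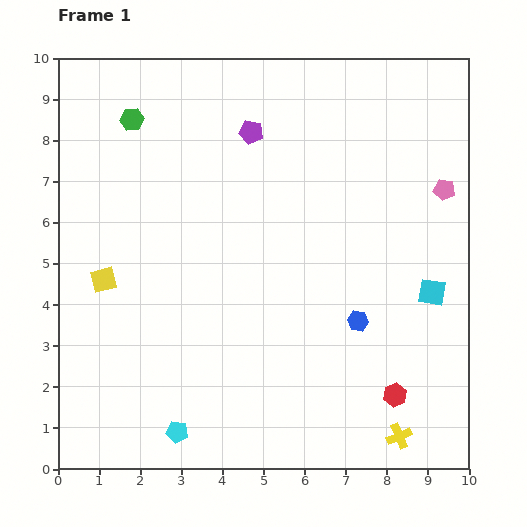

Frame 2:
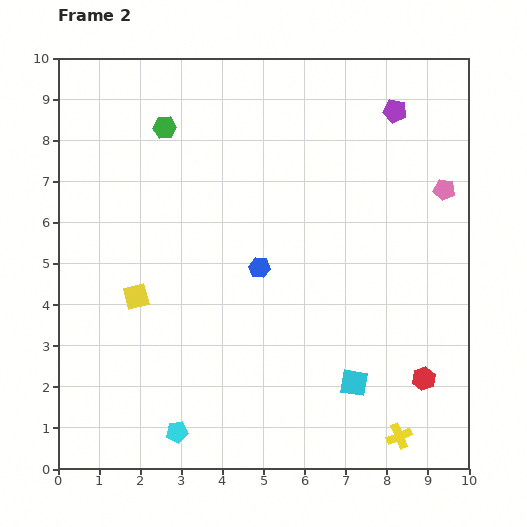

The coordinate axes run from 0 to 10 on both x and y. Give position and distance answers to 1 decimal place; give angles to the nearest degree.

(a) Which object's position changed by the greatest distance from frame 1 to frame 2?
the purple pentagon

(moved 3.5; next 2.9)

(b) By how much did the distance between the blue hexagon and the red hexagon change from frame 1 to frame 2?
+2.8

Distance in frame 1: 2.0. Distance in frame 2: 4.8.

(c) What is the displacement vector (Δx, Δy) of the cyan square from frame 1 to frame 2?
(-1.9, -2.2)

The cyan square was at (9.1, 4.3) in frame 1 and (7.2, 2.1) in frame 2.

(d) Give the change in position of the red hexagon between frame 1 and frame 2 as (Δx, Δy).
(0.7, 0.4)

The red hexagon was at (8.2, 1.8) in frame 1 and (8.9, 2.2) in frame 2.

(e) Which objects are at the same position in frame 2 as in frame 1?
the yellow cross, the pink pentagon, the cyan pentagon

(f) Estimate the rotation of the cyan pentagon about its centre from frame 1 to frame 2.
17° counter-clockwise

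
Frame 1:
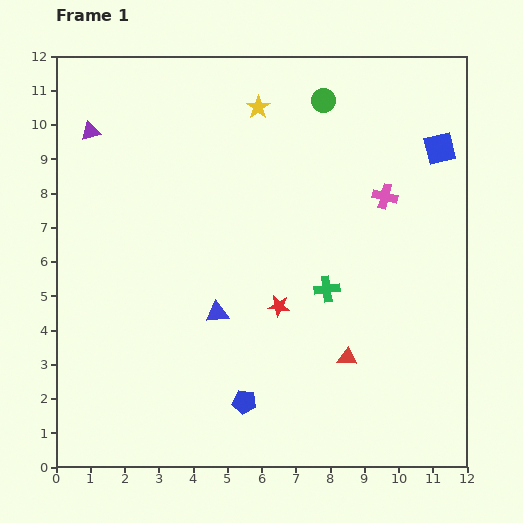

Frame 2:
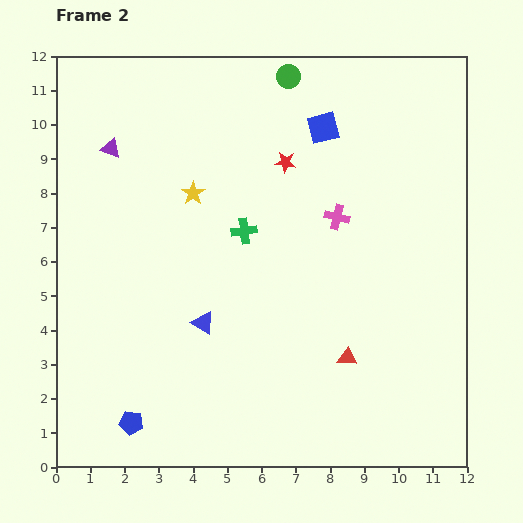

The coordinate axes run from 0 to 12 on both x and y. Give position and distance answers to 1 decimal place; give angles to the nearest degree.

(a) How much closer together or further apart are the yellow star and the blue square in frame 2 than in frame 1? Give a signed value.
-1.2

Distance in frame 1: 5.4. Distance in frame 2: 4.2.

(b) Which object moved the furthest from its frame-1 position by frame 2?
the red star

(moved 4.2; next 3.5)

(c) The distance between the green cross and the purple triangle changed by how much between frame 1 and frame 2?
-3.7

Distance in frame 1: 8.3. Distance in frame 2: 4.6.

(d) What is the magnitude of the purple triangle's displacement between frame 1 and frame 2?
0.8

The purple triangle moved from (1.0, 9.8) to (1.6, 9.3), a distance of √(0.6² + 0.5²) ≈ 0.8.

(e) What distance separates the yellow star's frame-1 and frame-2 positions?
3.1

The yellow star moved from (5.9, 10.5) to (4.0, 8.0), a distance of √(1.9² + 2.5²) ≈ 3.1.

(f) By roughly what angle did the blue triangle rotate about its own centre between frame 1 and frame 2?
37° clockwise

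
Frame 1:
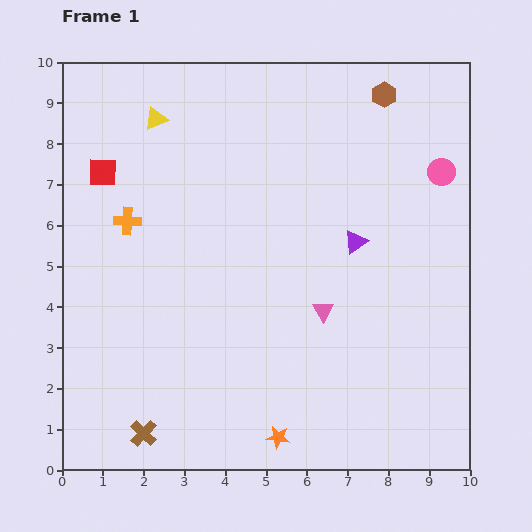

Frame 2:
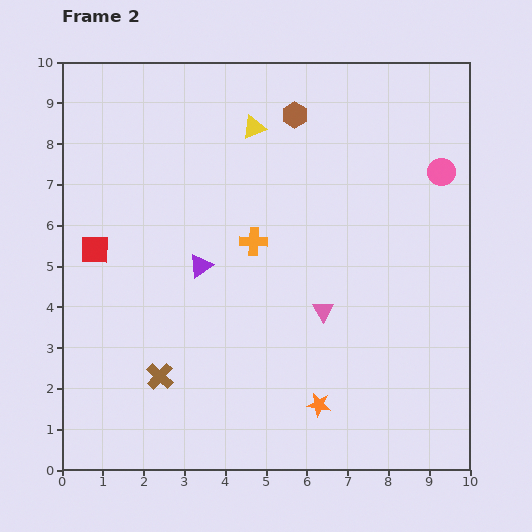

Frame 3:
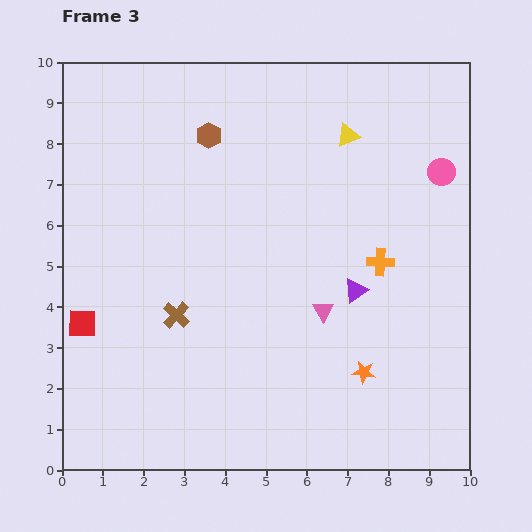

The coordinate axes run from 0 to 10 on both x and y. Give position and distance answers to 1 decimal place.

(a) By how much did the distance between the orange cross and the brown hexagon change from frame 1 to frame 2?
-3.7

Distance in frame 1: 7.0. Distance in frame 2: 3.3.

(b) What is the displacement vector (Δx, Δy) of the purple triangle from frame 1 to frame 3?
(0.0, -1.2)

The purple triangle was at (7.2, 5.6) in frame 1 and (7.2, 4.4) in frame 3.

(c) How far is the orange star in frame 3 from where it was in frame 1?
2.6

The orange star moved from (5.3, 0.8) to (7.4, 2.4), a distance of √(2.1² + 1.6²) ≈ 2.6.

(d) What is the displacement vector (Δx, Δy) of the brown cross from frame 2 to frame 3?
(0.4, 1.5)

The brown cross was at (2.4, 2.3) in frame 2 and (2.8, 3.8) in frame 3.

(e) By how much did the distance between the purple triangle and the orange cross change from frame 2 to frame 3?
-0.5

Distance in frame 2: 1.4. Distance in frame 3: 0.9.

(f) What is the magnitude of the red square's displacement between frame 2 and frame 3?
1.8

The red square moved from (0.8, 5.4) to (0.5, 3.6), a distance of √(0.3² + 1.8²) ≈ 1.8.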